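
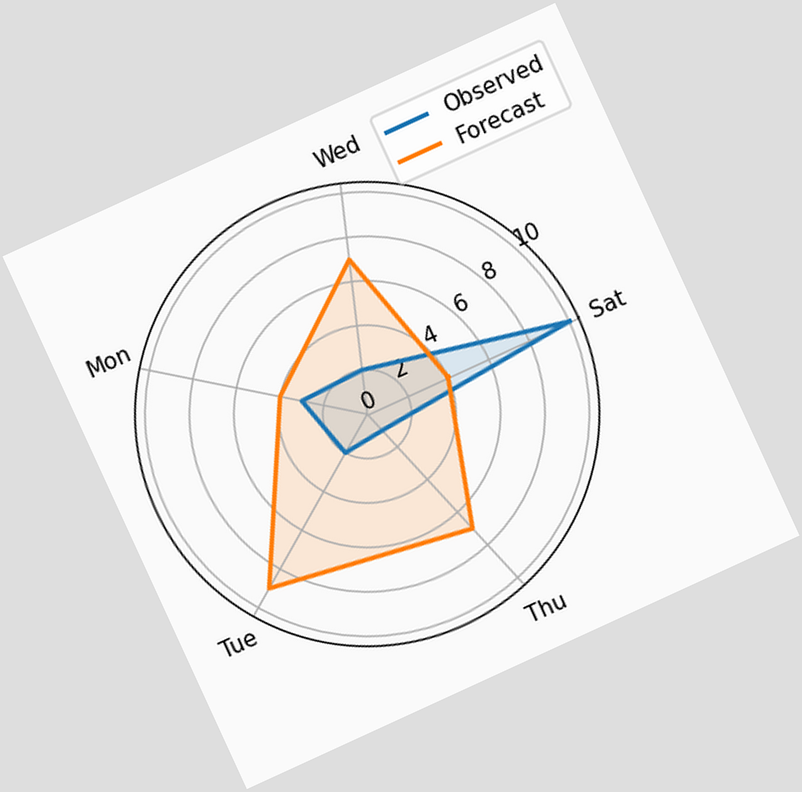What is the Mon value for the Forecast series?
The chart is tilted about 25° counter-clockwise. On the Mon axis, Forecast reaches 4.

4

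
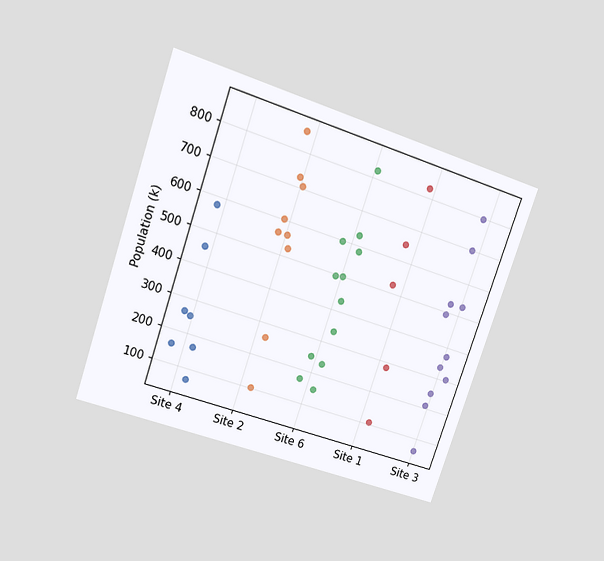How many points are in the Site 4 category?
7

The chart is tilted about 19° clockwise and viewed at a slight angle. Counting the markers in the Site 4 column gives 7.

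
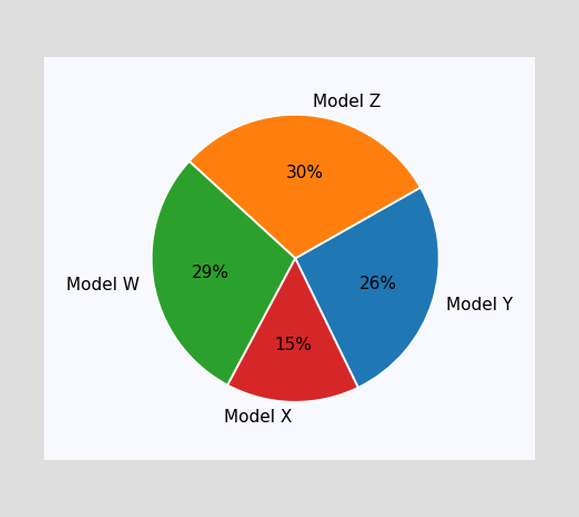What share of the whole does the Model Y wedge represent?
The Model Y slice takes up 26% of the pie.

26%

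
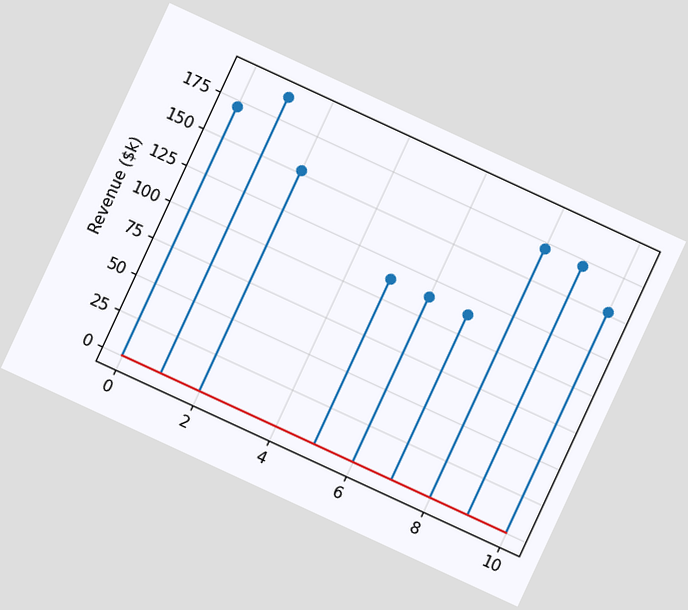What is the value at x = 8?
$171k

The chart is tilted about 25° clockwise. The stem at x=8 reaches $171k.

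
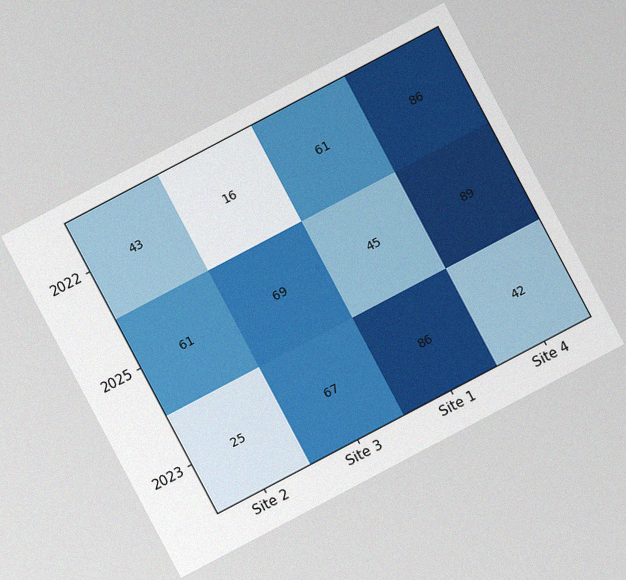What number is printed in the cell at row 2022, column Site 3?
The chart is tilted about 28° counter-clockwise, with some photo noise. The (2022, Site 3) cell reads 16.

16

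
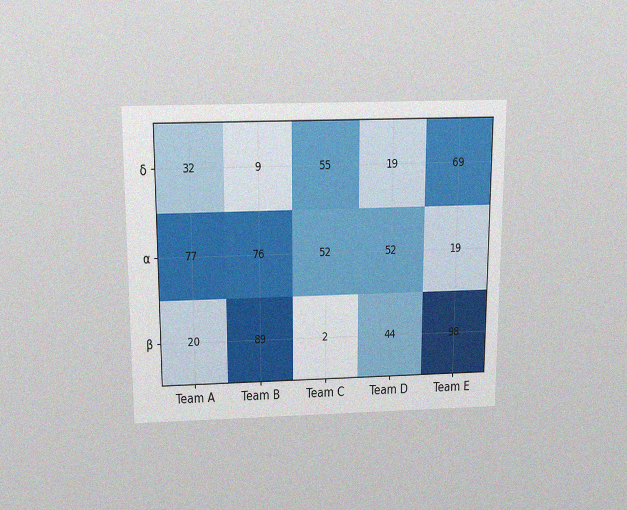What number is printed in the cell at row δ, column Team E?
69

The chart is viewed slightly from above, with some photo noise. The (δ, Team E) cell reads 69.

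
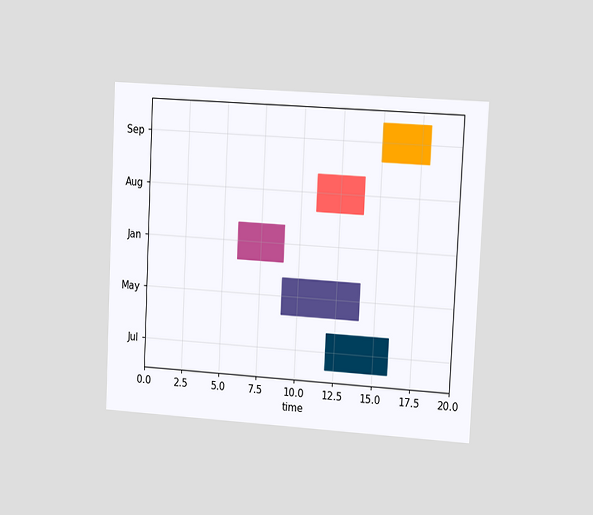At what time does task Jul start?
12

The chart is tilted about 3° clockwise and viewed slightly from the right. The Jul bar begins at t=12.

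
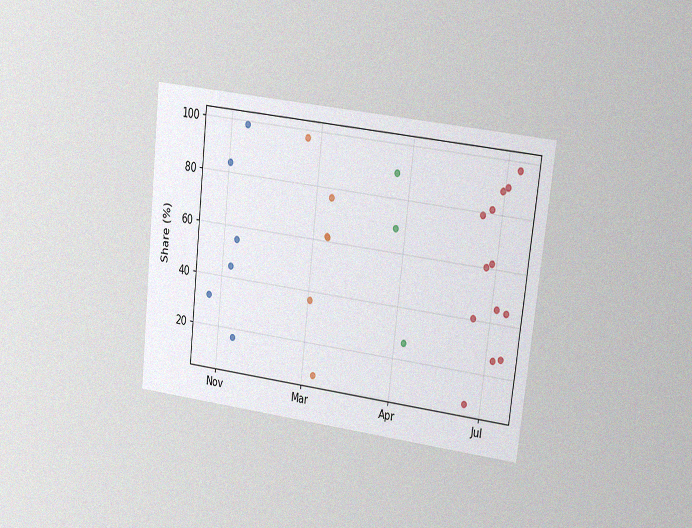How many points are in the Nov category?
6

The chart is tilted about 7° clockwise and viewed at a slight angle, with some photo noise. Counting the markers in the Nov column gives 6.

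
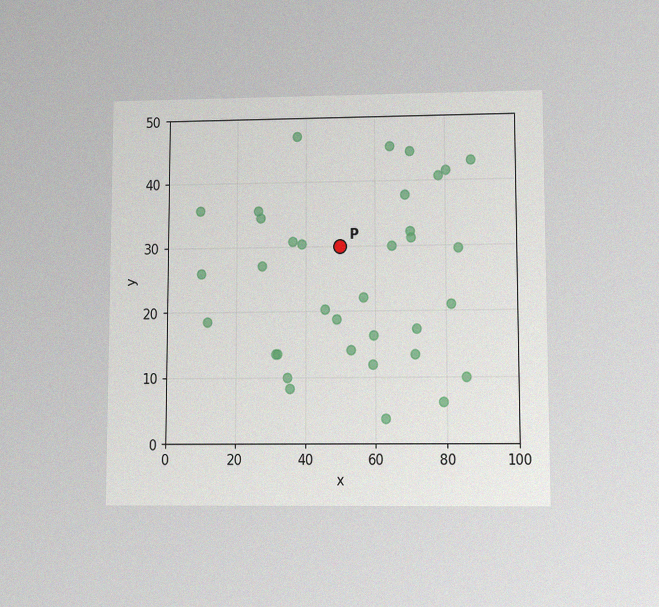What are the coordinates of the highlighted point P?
The chart is viewed at a slight angle, with some photo noise. Following the gridlines from P to each axis, P sits at (50, 30).

(50, 30)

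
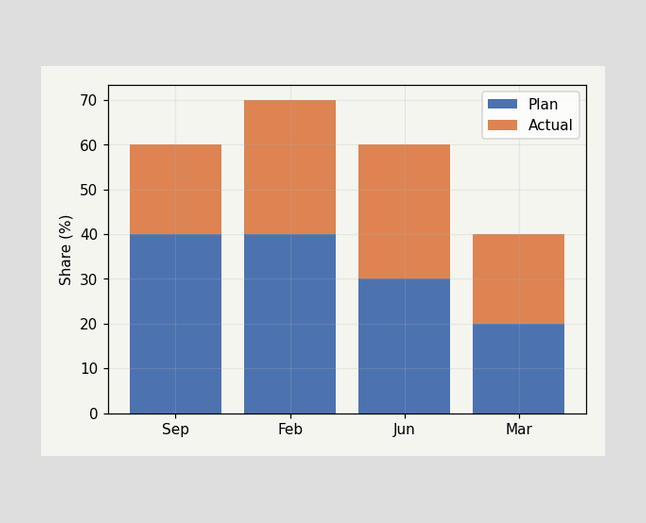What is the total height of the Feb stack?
The Feb stack's top reaches 70% on the y-axis.

70%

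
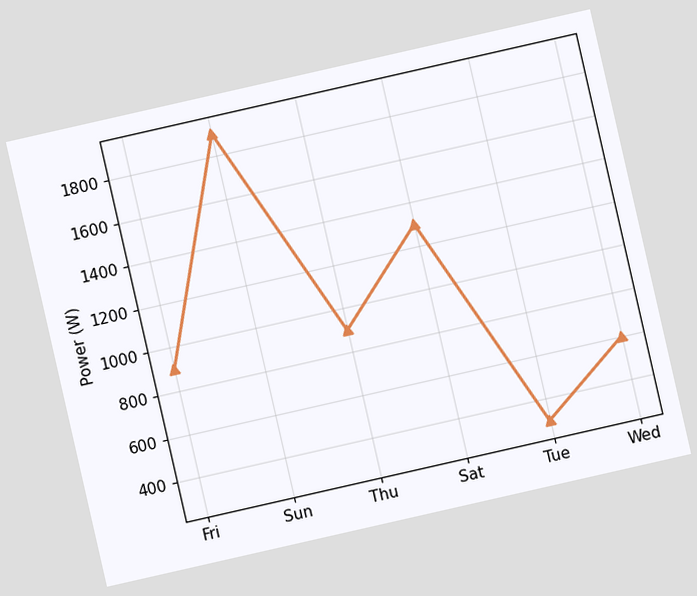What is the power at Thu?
900W

The chart is tilted about 13° counter-clockwise. At Thu, the line is at 900W.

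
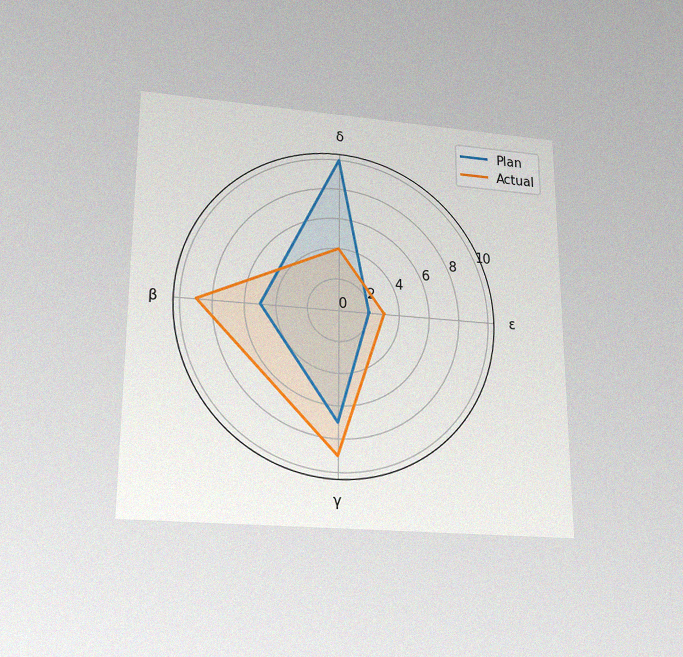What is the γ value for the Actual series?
9

The chart is viewed slightly from below, with some photo noise. On the γ axis, Actual reaches 9.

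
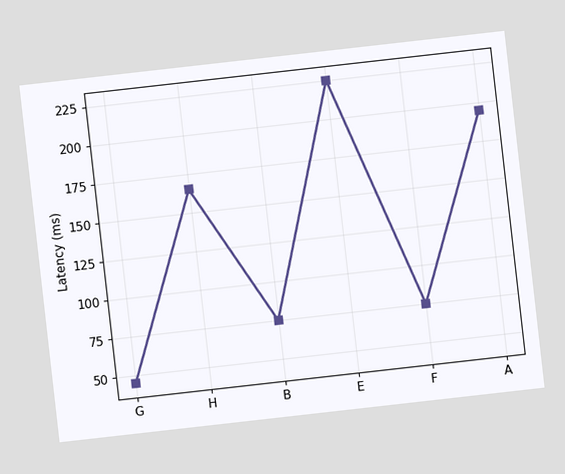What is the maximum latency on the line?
The chart is tilted about 6° counter-clockwise. The highest point is at E, and reading across to the y-axis gives 225ms.

225ms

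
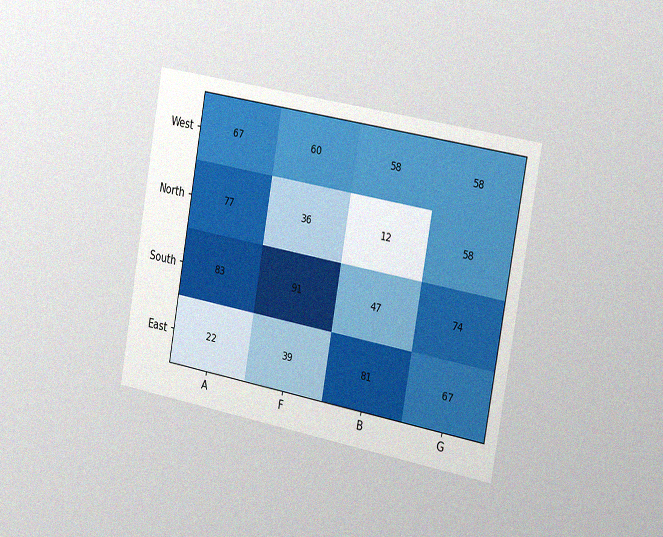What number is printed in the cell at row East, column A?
The chart is tilted about 10° clockwise and viewed slightly from the right, with some photo noise. The (East, A) cell reads 22.

22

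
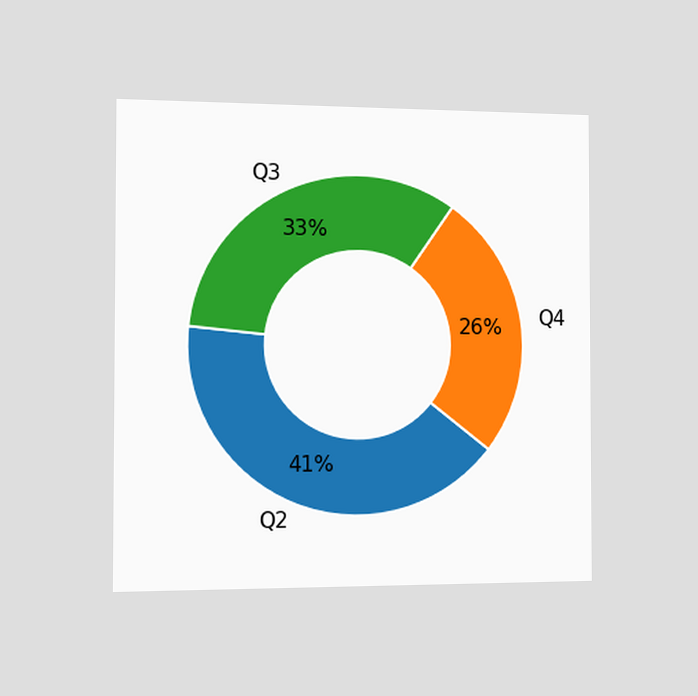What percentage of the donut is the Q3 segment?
33%

The chart is viewed slightly from the left. The Q3 segment takes up 33% of the ring.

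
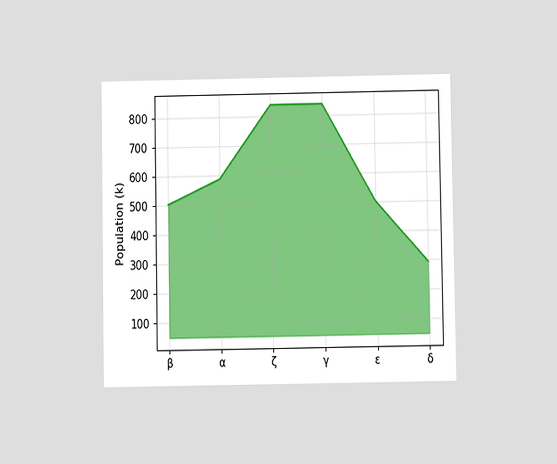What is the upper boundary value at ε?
504k

The chart is viewed at a slight angle. At ε the upper boundary is at 504k.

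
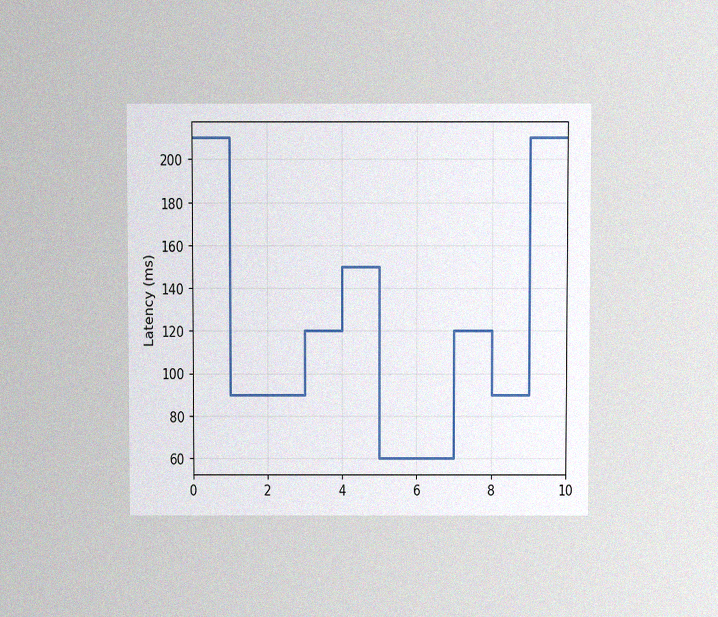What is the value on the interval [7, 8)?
The chart is viewed slightly from above, with some photo noise. On [7, 8) the step sits at 120ms.

120ms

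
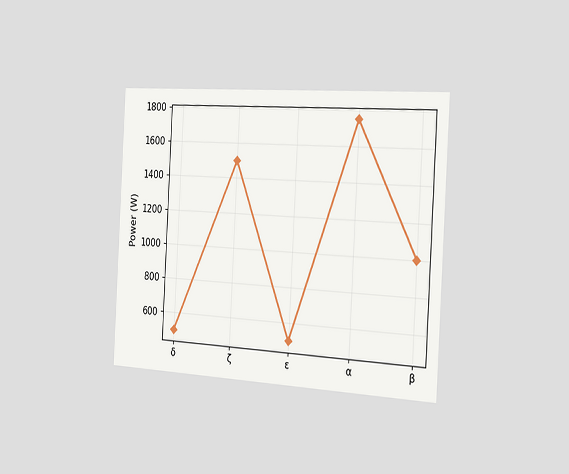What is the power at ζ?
The chart is tilted about 3° clockwise and viewed slightly from the right. At ζ, the line is at 1500W.

1500W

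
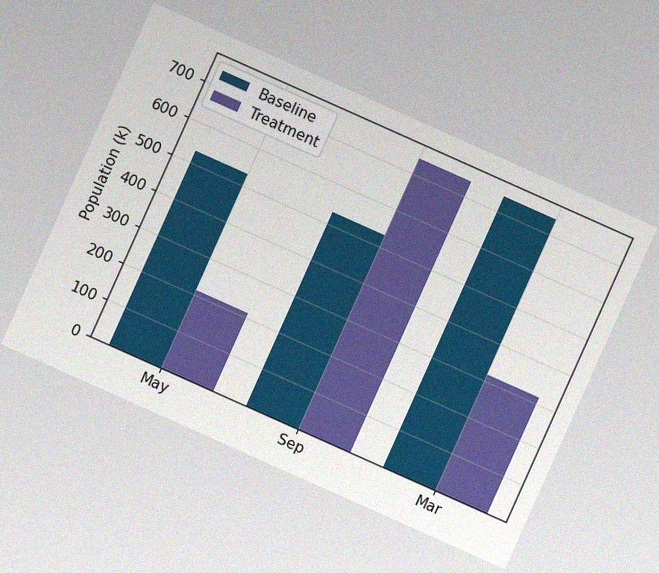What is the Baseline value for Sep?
The chart is tilted about 24° clockwise, with some photo noise. The Baseline bar at Sep reaches 530k on the y-axis.

530k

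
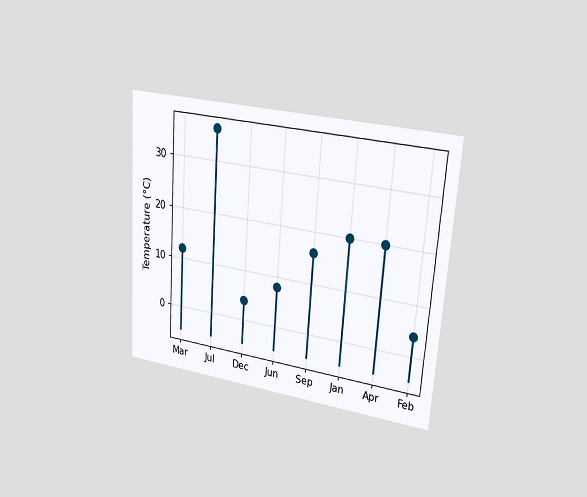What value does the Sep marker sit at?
The chart is tilted about 4° clockwise and viewed at a slight angle. The Sep marker sits at 16°C.

16°C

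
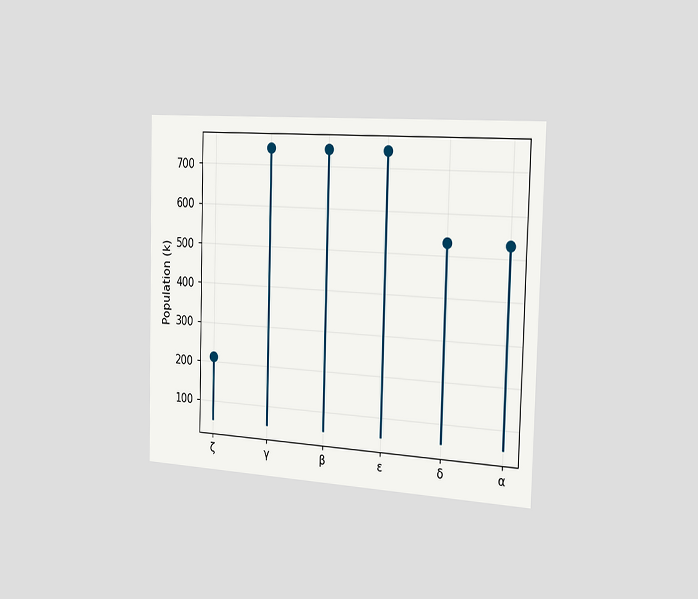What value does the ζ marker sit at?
212k

The chart is viewed slightly from the right. The ζ marker sits at 212k.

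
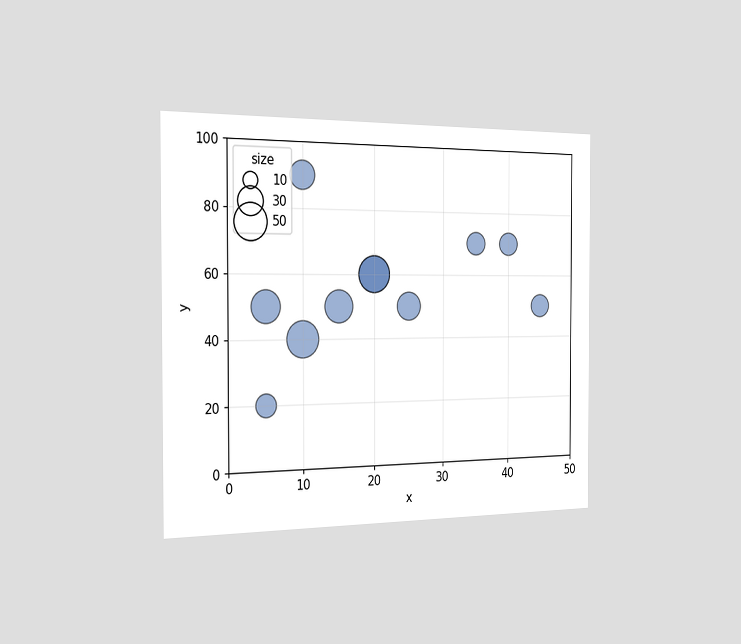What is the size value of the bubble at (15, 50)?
40

The chart is viewed slightly from the left. Matching the bubble at (15, 50) against the size legend gives 40.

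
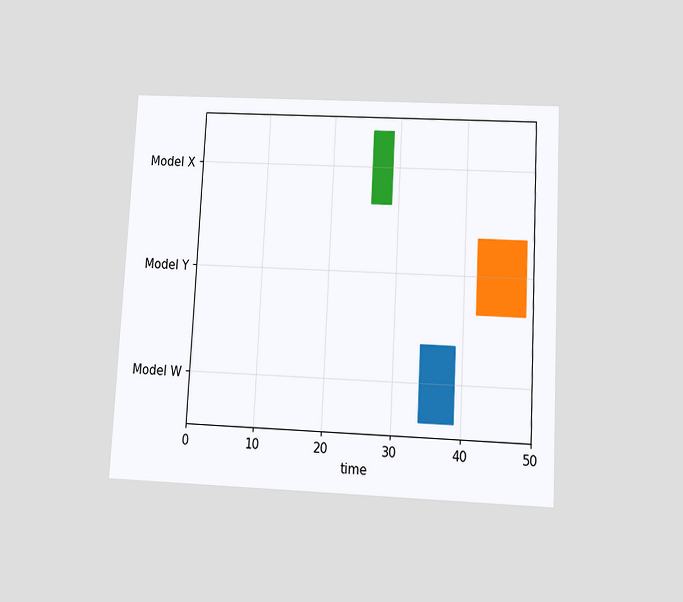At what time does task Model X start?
26

The chart is tilted about 3° clockwise and viewed slightly from below. The Model X bar begins at t=26.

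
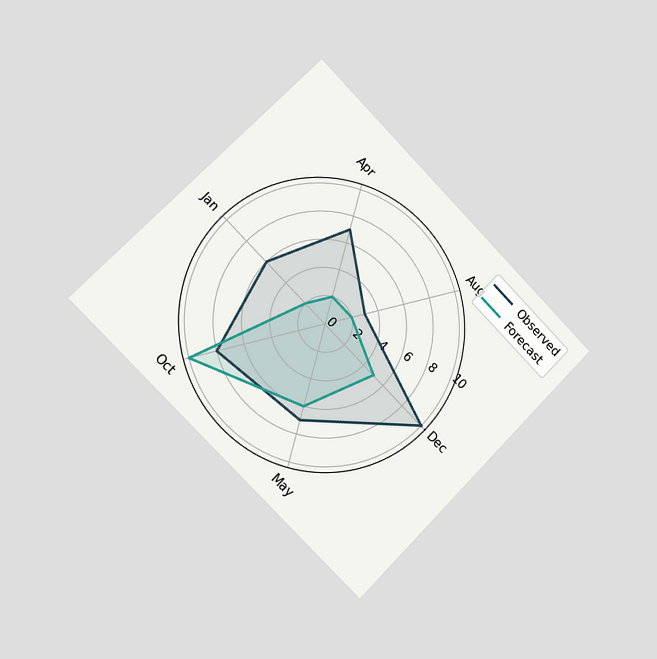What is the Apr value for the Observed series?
The chart is tilted about 45° clockwise and viewed slightly from the left. On the Apr axis, Observed reaches 7.

7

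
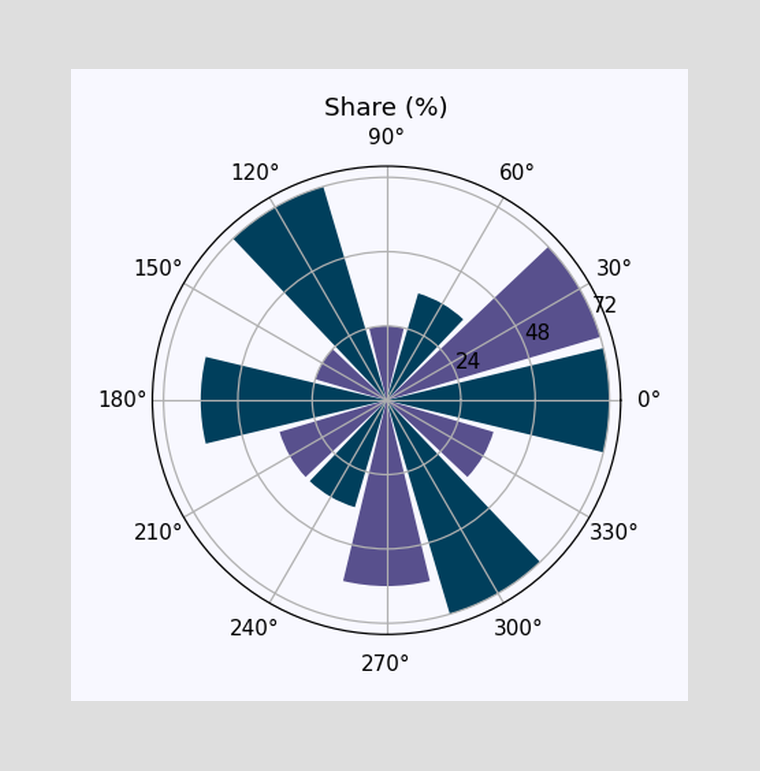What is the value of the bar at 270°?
60%

The bar at 270° reaches 60% on the radial axis.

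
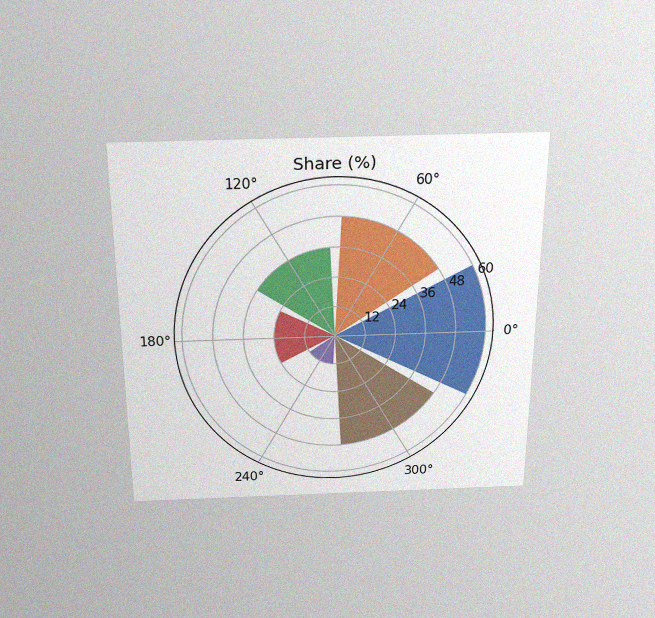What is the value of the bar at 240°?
The chart is viewed slightly from above, with some photo noise. The bar at 240° reaches 12% on the radial axis.

12%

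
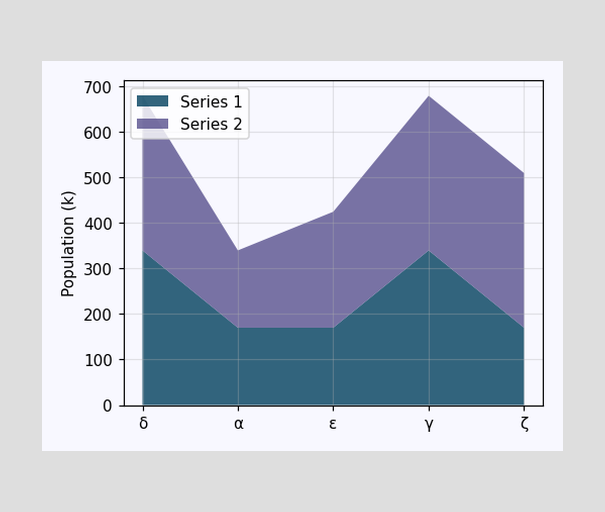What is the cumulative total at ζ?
510k

The stacked total at ζ reaches 510k.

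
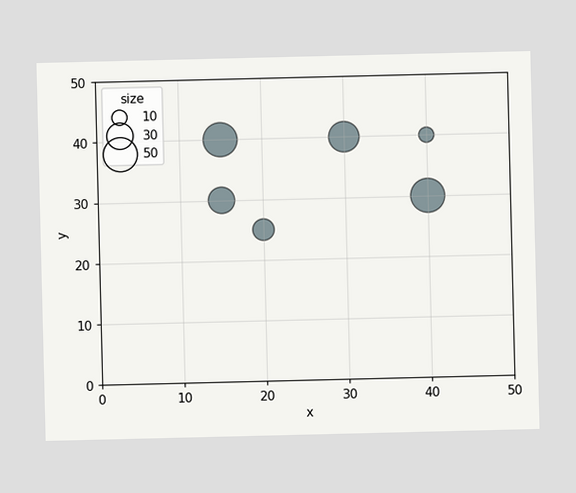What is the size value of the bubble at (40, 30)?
Matching the bubble at (40, 30) against the size legend gives 50.

50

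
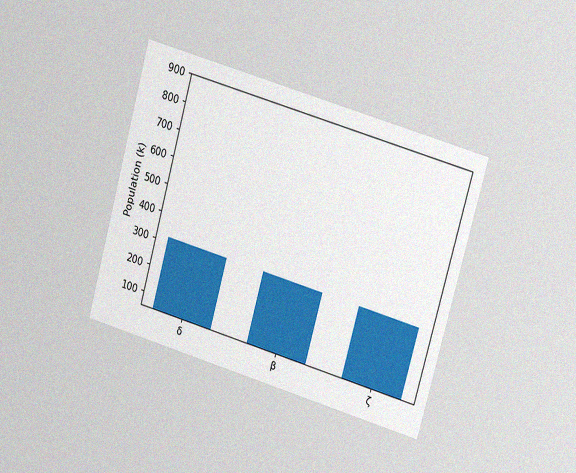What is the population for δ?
318k

The chart is tilted about 16° clockwise and viewed at a slight angle, with some photo noise. Reading along the chart's y-axis, the δ bar reaches 318k.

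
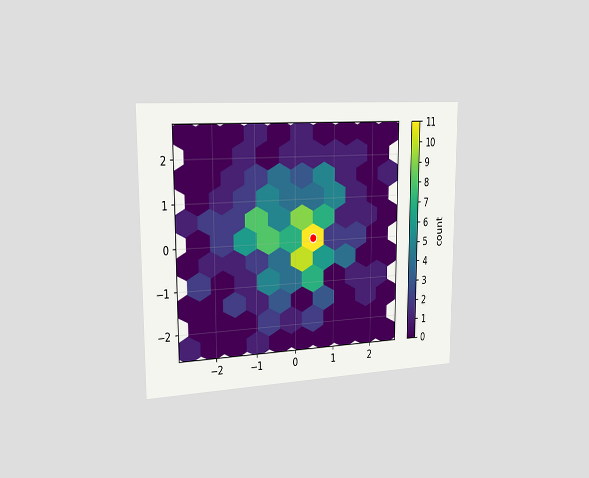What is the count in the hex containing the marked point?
The chart is viewed slightly from the left. The marked hex reads 11 on the colorbar.

11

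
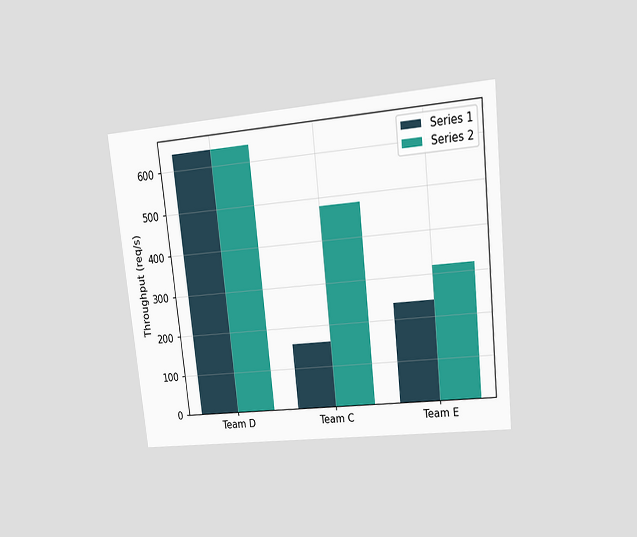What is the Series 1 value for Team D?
The chart is tilted about 6° counter-clockwise and viewed at a slight angle. The Series 1 bar at Team D reaches 640req/s on the y-axis.

640req/s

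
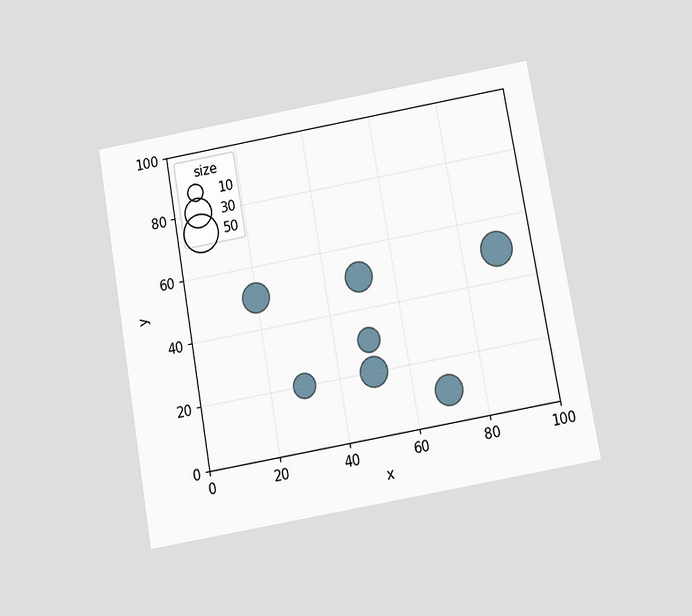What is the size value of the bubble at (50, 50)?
The chart is tilted about 10° counter-clockwise and viewed slightly from below. Matching the bubble at (50, 50) against the size legend gives 30.

30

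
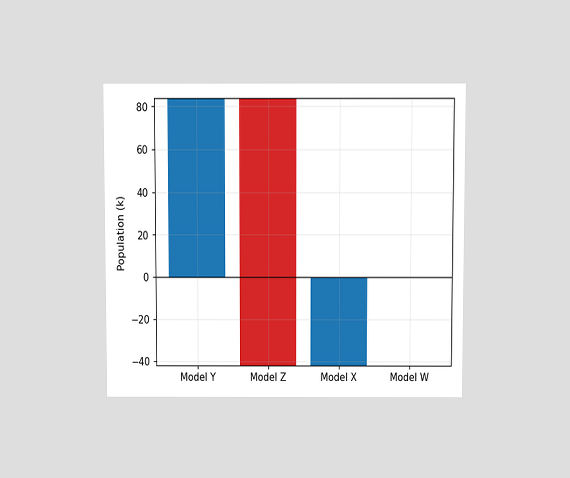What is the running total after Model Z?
-42k

The chart is viewed slightly from above. After Model Z the running total reaches -42k.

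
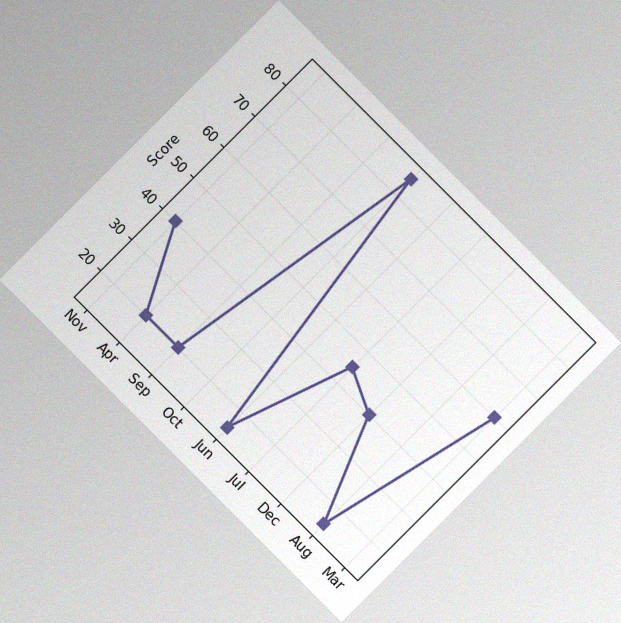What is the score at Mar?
The chart is tilted about 45° clockwise, with some photo noise. At Mar, the line is at 60.

60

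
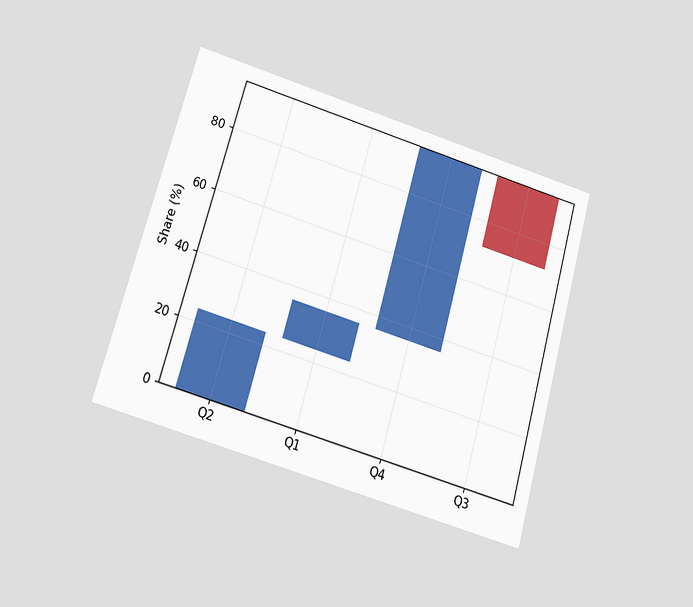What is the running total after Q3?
72%

The chart is tilted about 16° clockwise and viewed slightly from below. After Q3 the running total reaches 72%.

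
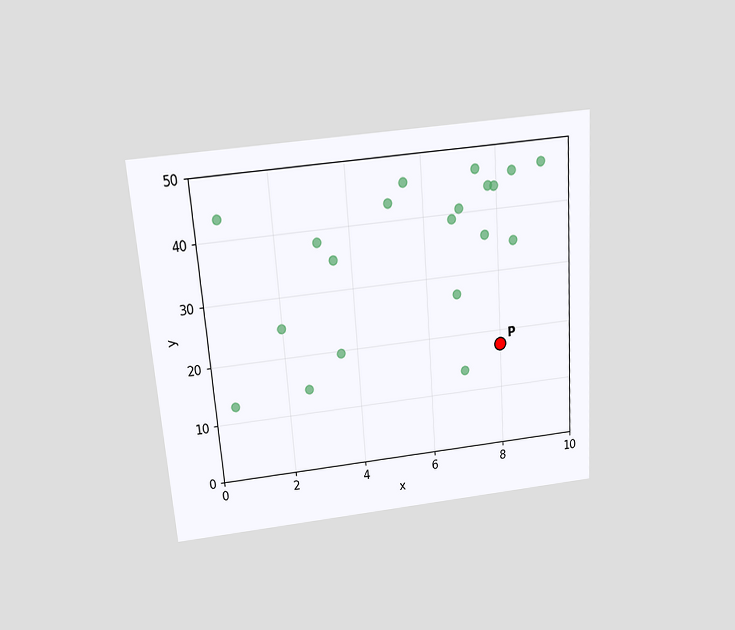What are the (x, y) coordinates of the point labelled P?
The chart is tilted about 4° counter-clockwise and viewed slightly from above. Following the gridlines from P to each axis, P sits at (8, 17.5).

(8, 17.5)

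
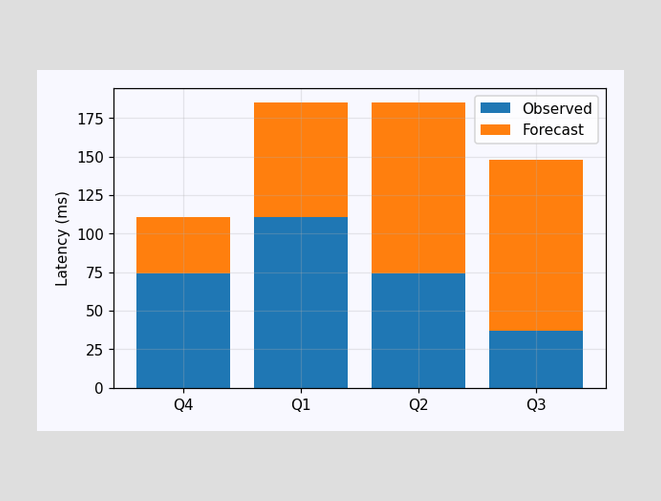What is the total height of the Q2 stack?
The Q2 stack's top reaches 185ms on the y-axis.

185ms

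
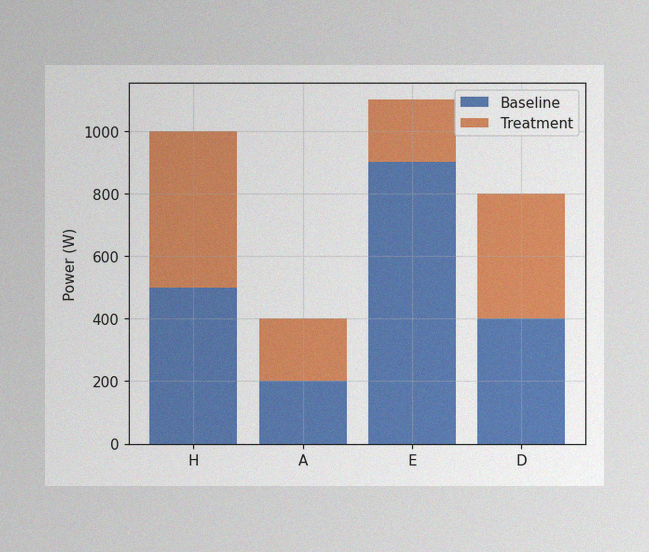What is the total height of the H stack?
1000W

The image has some photo noise and uneven lighting. The H stack's top reaches 1000W on the y-axis.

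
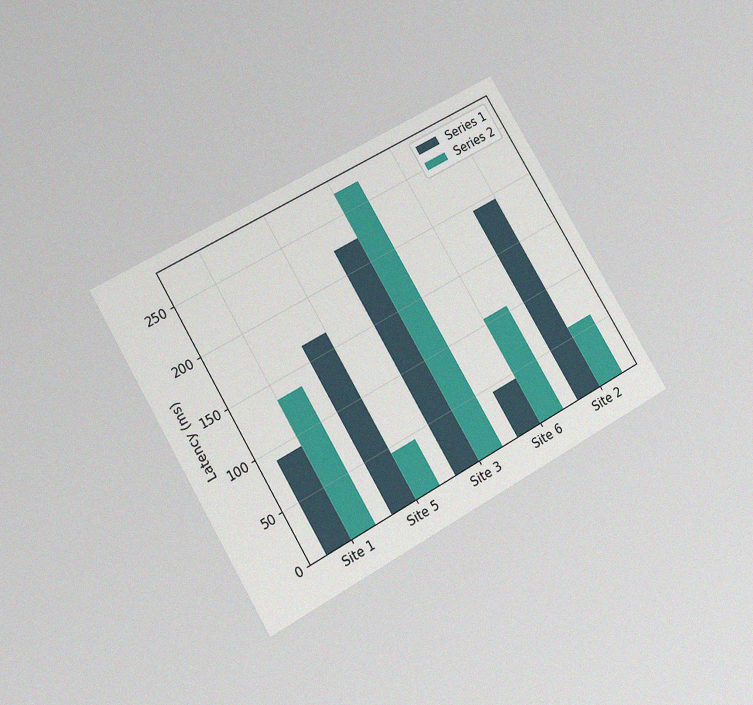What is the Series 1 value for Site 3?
The chart is tilted about 31° counter-clockwise and viewed slightly from below, with some photo noise. The Series 1 bar at Site 3 reaches 225ms on the y-axis.

225ms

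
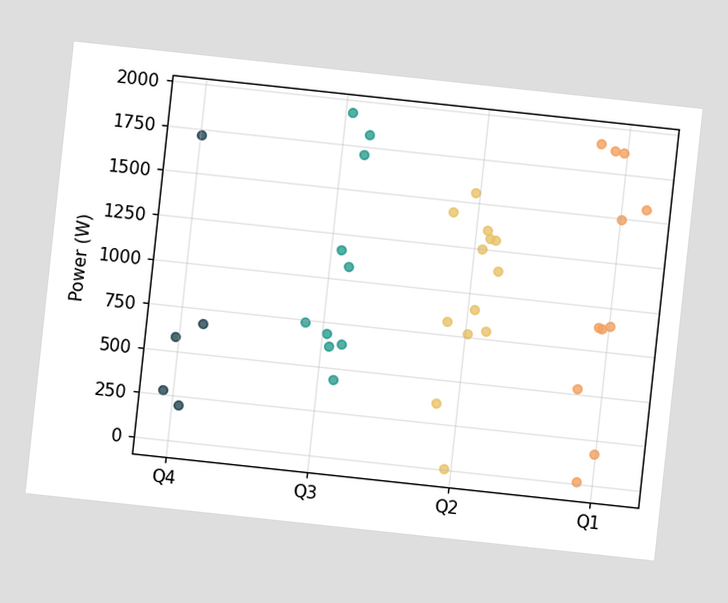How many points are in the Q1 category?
The chart is tilted about 6° clockwise. Counting the markers in the Q1 column gives 11.

11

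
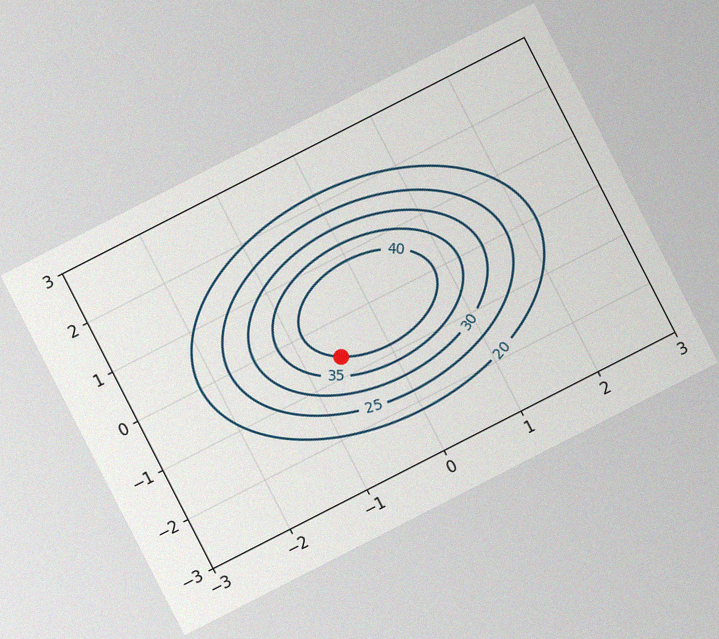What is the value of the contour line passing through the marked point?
40

The chart is tilted about 27° counter-clockwise, with some photo noise. The marked point sits on the contour labelled 40.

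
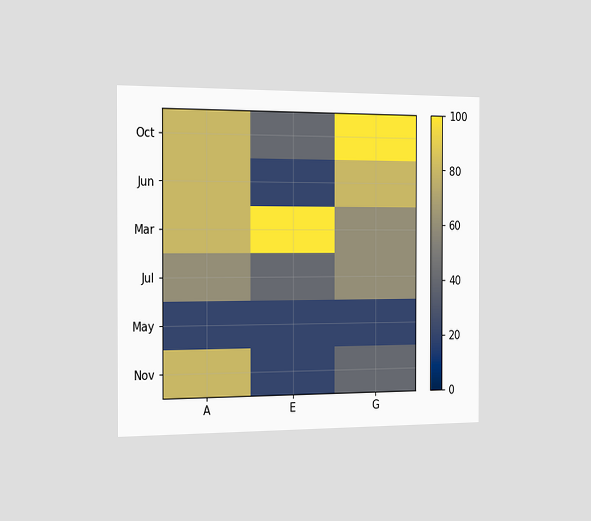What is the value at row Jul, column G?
The chart is viewed slightly from the left. Matching cell (Jul, G) against the colorbar gives 60.

60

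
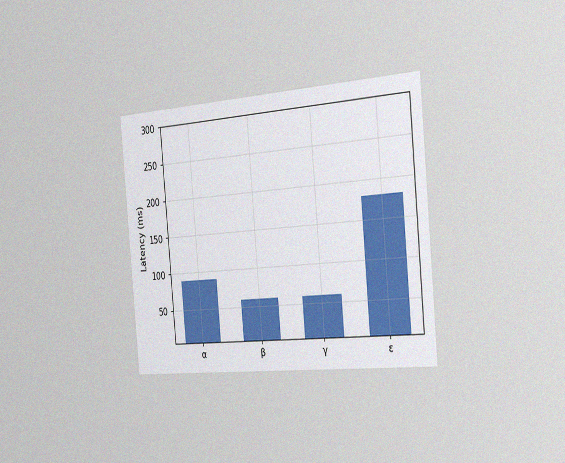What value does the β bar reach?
60ms

The chart is tilted about 5° counter-clockwise and viewed slightly from the right, with some photo noise. Reading along the chart's y-axis, the β bar reaches 60ms.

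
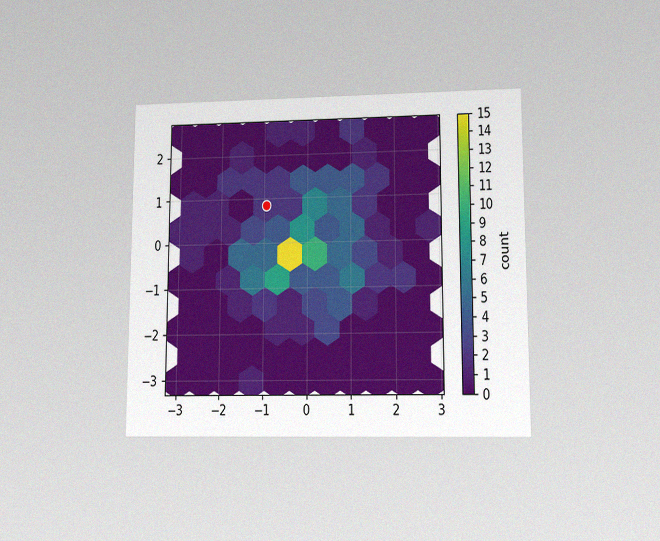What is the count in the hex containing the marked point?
2

The chart is viewed at a slight angle, with some photo noise. The marked hex reads 2 on the colorbar.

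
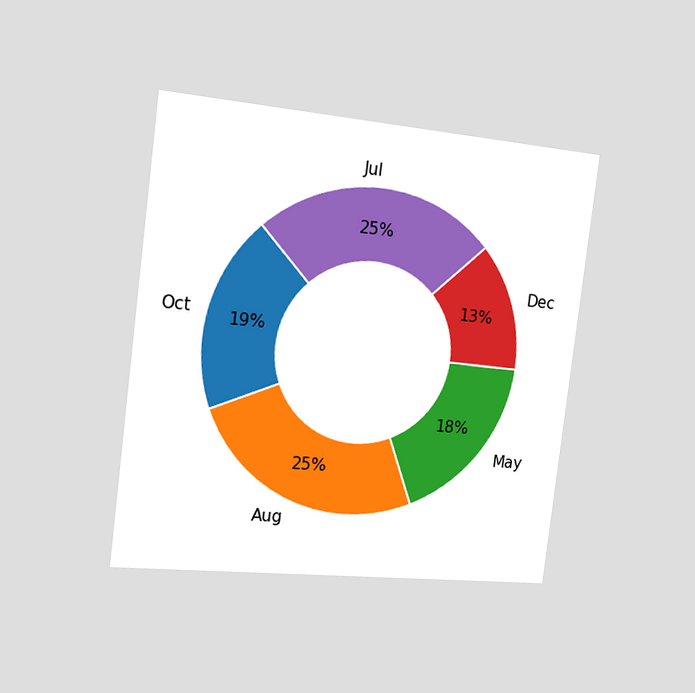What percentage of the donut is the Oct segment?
The chart is tilted about 7° clockwise and viewed slightly from the left. The Oct segment takes up 19% of the ring.

19%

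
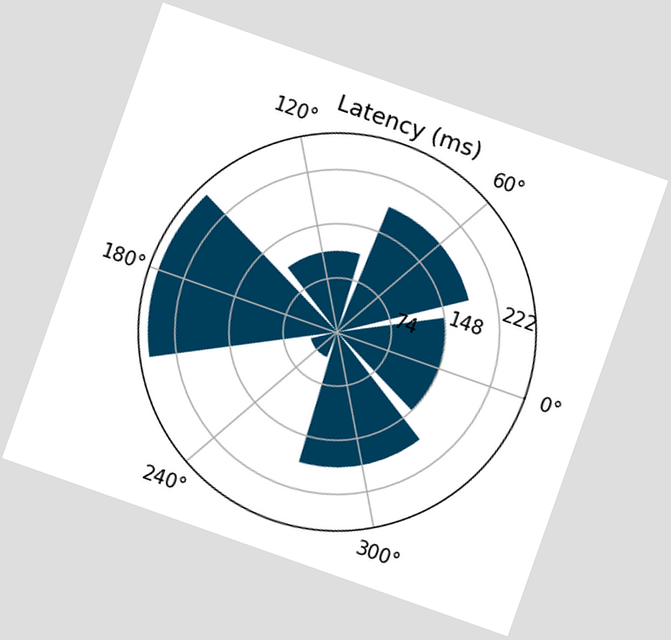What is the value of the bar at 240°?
The chart is tilted about 19° clockwise. The bar at 240° reaches 37ms on the radial axis.

37ms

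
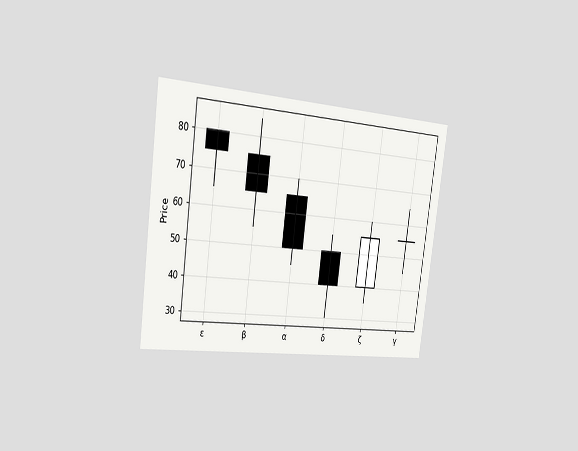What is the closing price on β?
The chart is tilted about 8° clockwise and viewed slightly from the left. The β candle closes at 65.

65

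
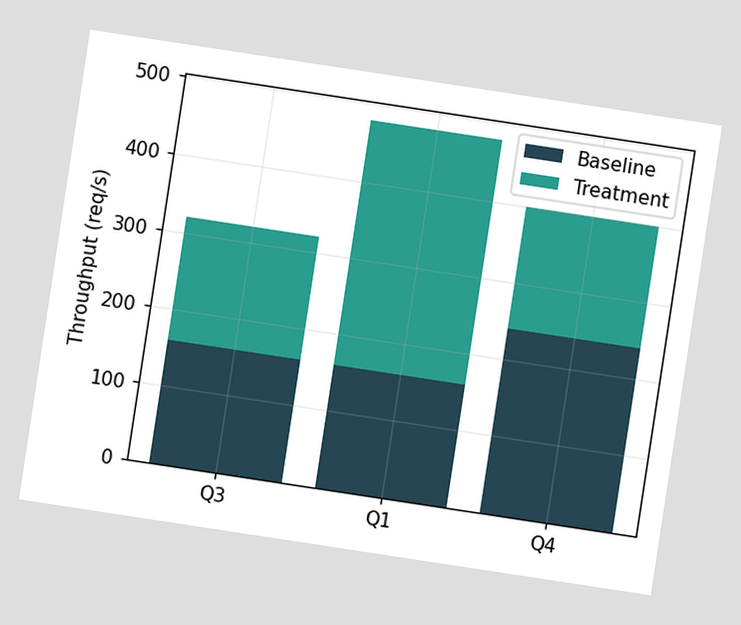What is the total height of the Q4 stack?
The chart is tilted about 9° clockwise. The Q4 stack's top reaches 400req/s on the y-axis.

400req/s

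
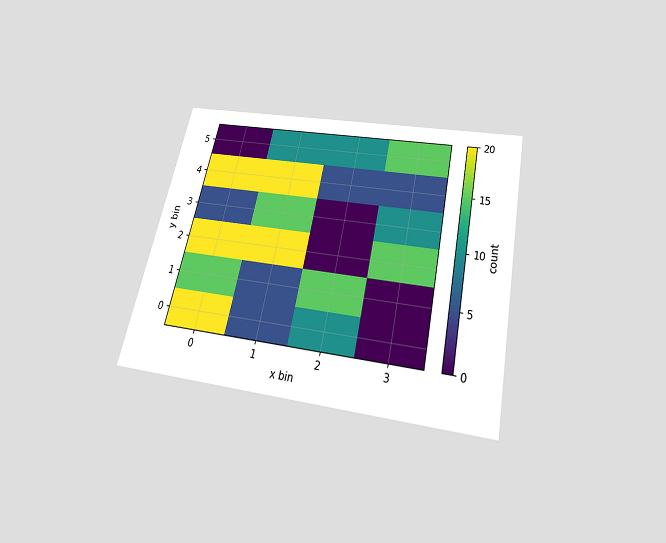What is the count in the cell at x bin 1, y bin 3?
The chart is tilted about 12° clockwise and viewed slightly from below. Matching the cell (1, 3) against the colorbar gives 15.

15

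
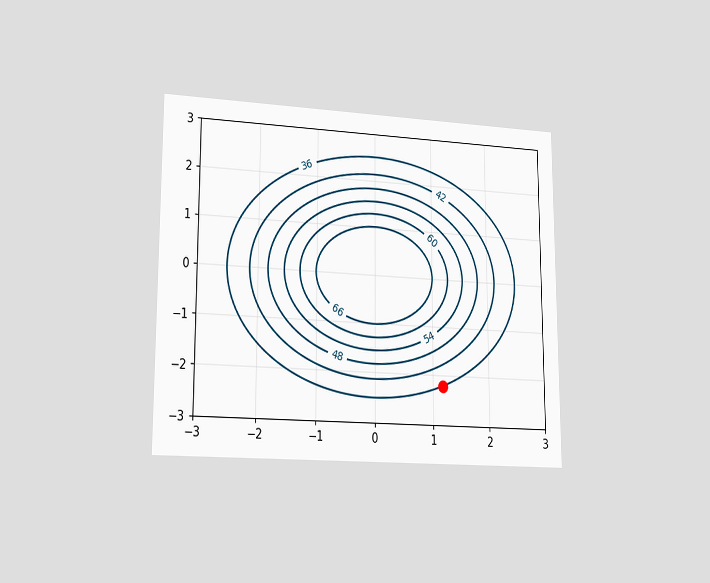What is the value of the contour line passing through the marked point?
36

The chart is viewed slightly from the left. The marked point sits on the contour labelled 36.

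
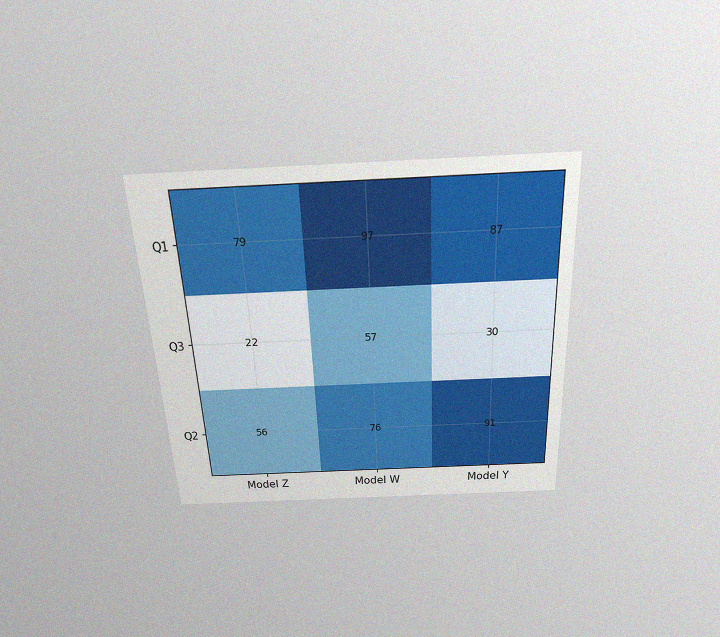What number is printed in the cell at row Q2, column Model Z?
The chart is tilted about 3° counter-clockwise and viewed slightly from above, with some photo noise. The (Q2, Model Z) cell reads 56.

56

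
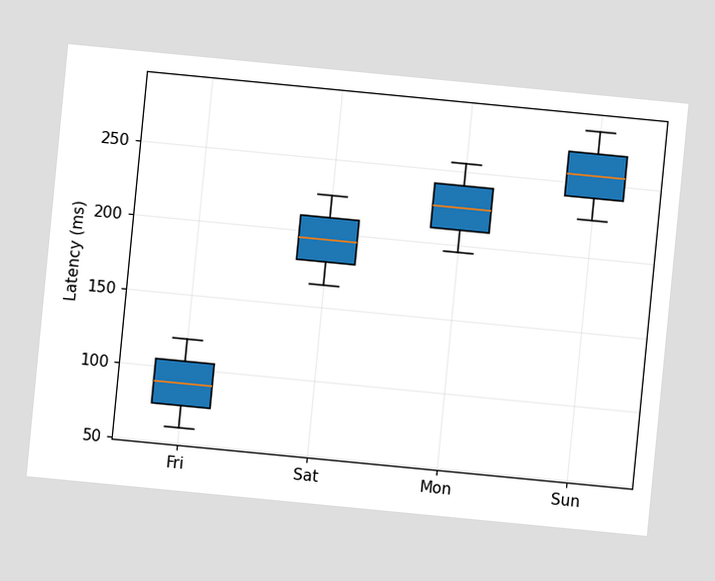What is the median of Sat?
The chart is tilted about 6° clockwise. The median line in the Sat box sits at 195ms.

195ms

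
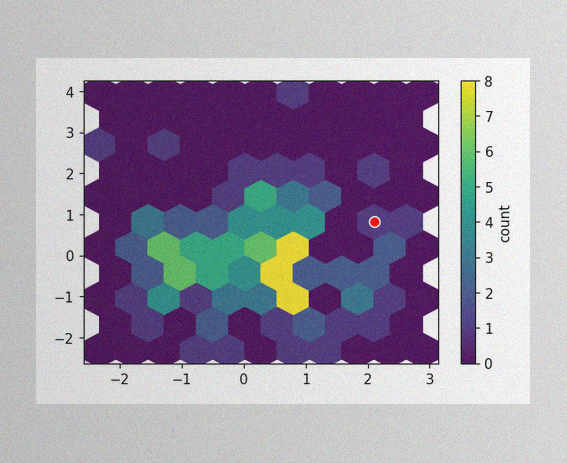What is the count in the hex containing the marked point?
1

The image has some photo noise and uneven lighting. The marked hex reads 1 on the colorbar.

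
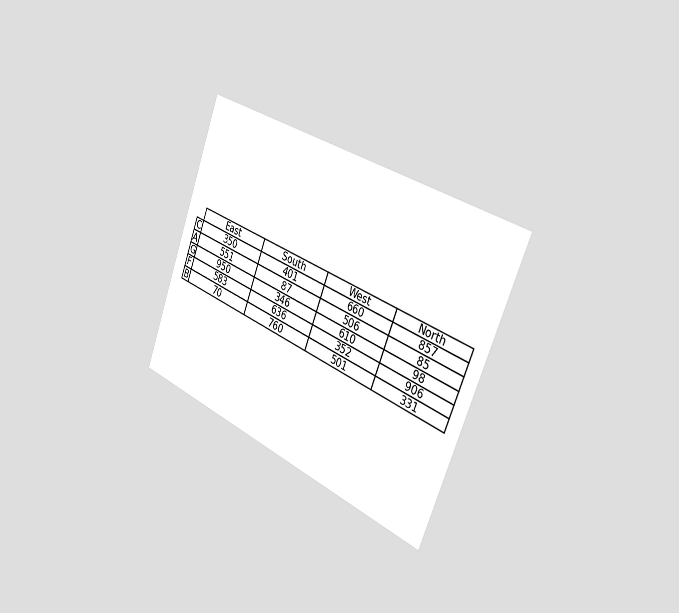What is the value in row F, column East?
The chart is tilted about 21° clockwise and viewed slightly from the right. The (F, East) cell reads 583.

583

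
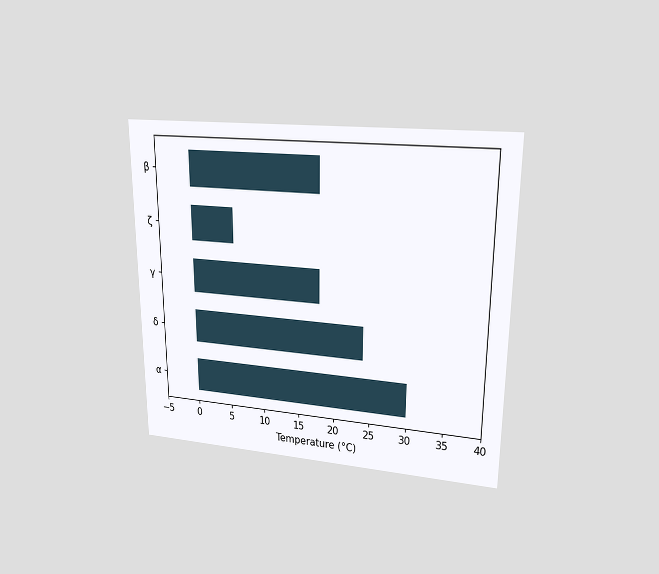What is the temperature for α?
30°C

The chart is viewed at a slight angle. Reading along the chart's x-axis, the α bar reaches 30°C.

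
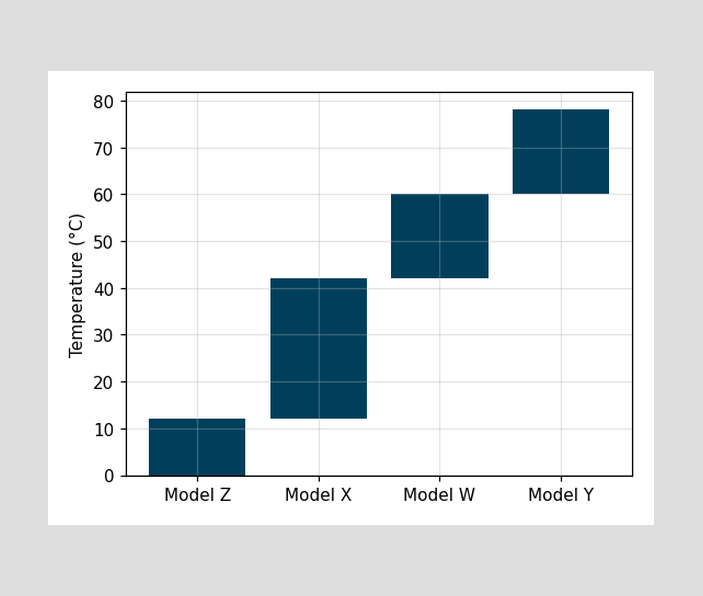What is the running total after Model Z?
12°C

After Model Z the running total reaches 12°C.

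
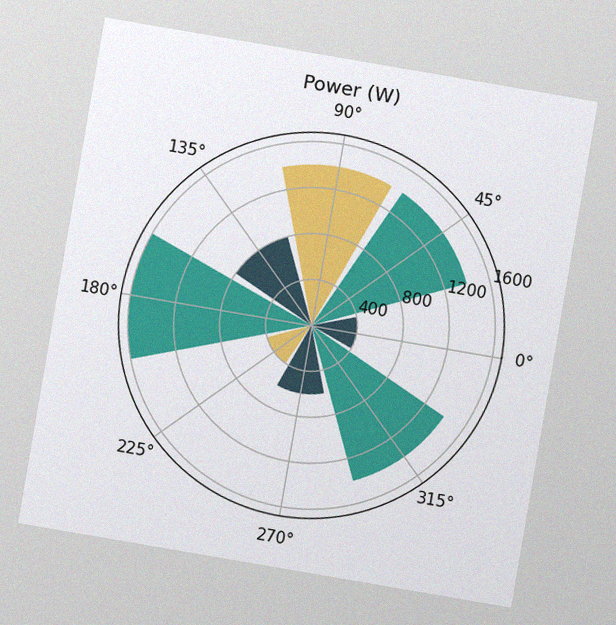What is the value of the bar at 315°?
The chart is tilted about 10° clockwise, with some photo noise. The bar at 315° reaches 1400W on the radial axis.

1400W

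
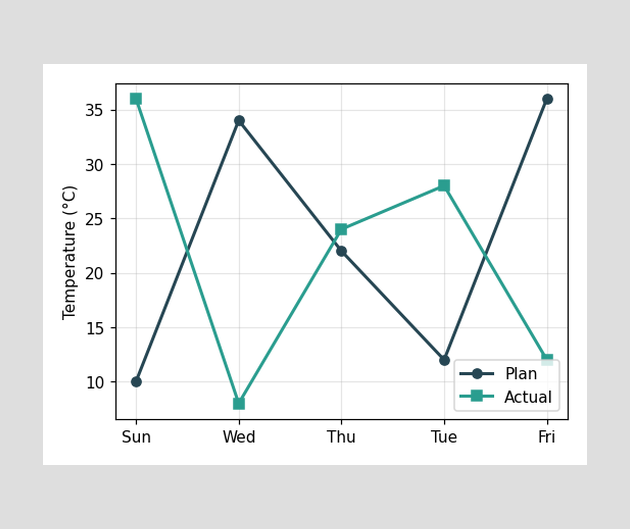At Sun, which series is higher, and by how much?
At Sun, Actual sits above the other line by 26°C.

Actual, by 26°C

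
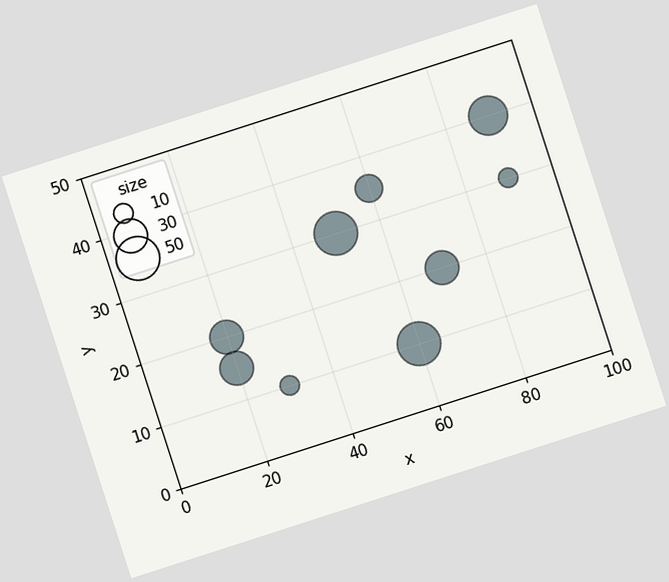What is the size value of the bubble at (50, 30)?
50

The chart is tilted about 18° counter-clockwise. Matching the bubble at (50, 30) against the size legend gives 50.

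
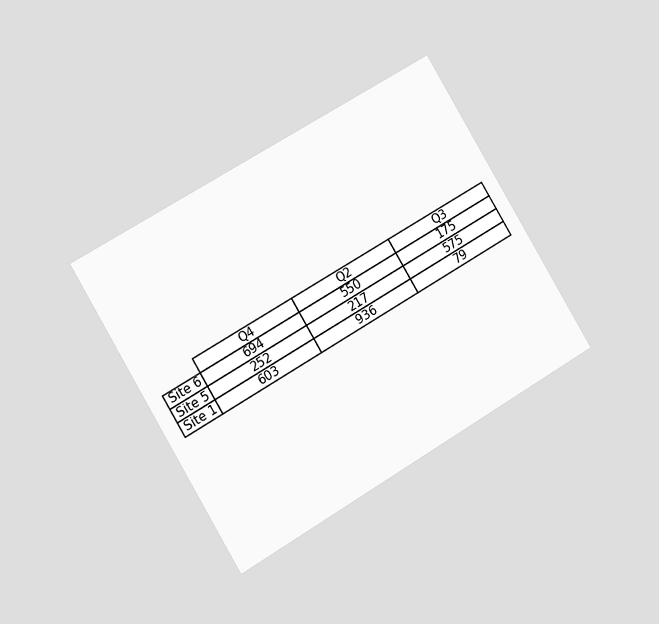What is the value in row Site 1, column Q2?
The chart is tilted about 31° counter-clockwise and viewed slightly from the left. The (Site 1, Q2) cell reads 936.

936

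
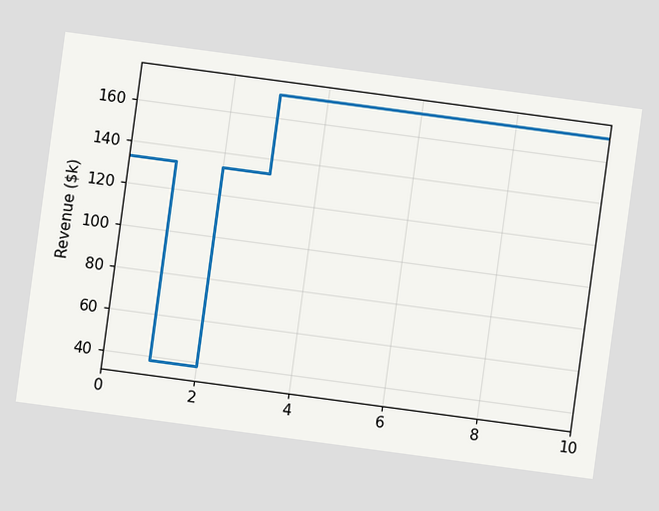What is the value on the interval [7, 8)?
The chart is tilted about 8° clockwise. On [7, 8) the step sits at $171k.

$171k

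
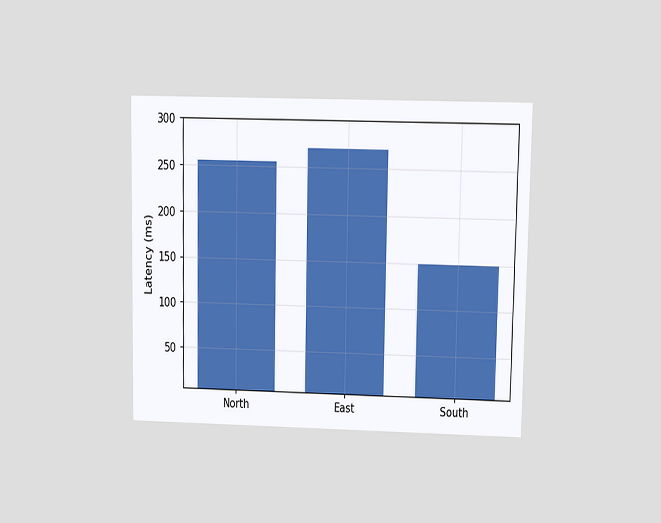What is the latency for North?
The chart is viewed at a slight angle. Reading along the chart's y-axis, the North bar reaches 255ms.

255ms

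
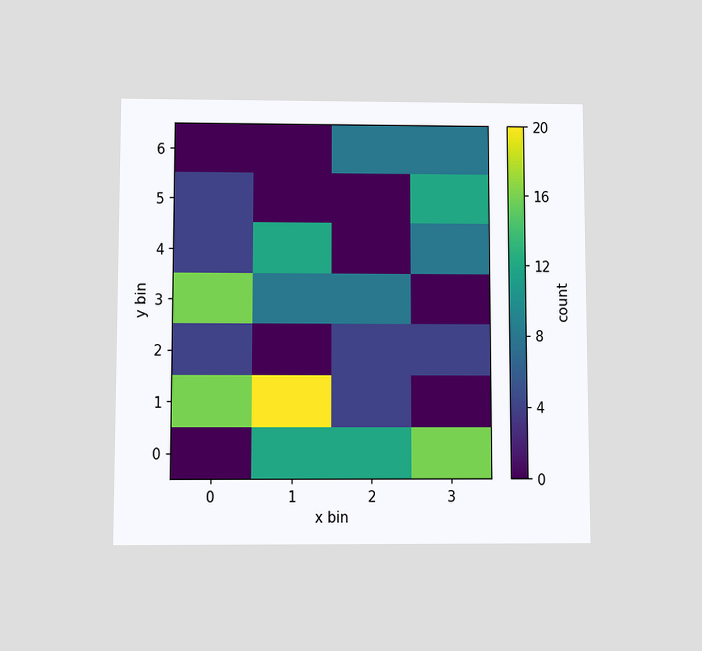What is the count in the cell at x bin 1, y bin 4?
The chart is viewed slightly from below. Matching the cell (1, 4) against the colorbar gives 12.

12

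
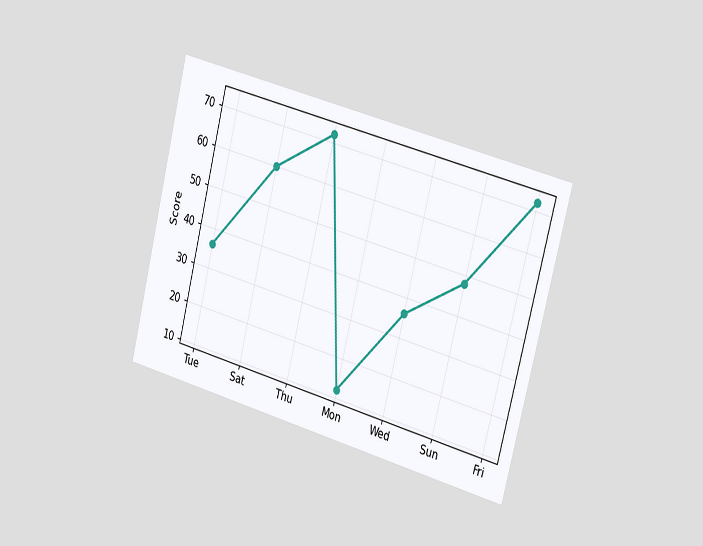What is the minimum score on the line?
The chart is tilted about 14° clockwise and viewed slightly from the right. The lowest point is at Mon, and reading across to the y-axis gives 12.

12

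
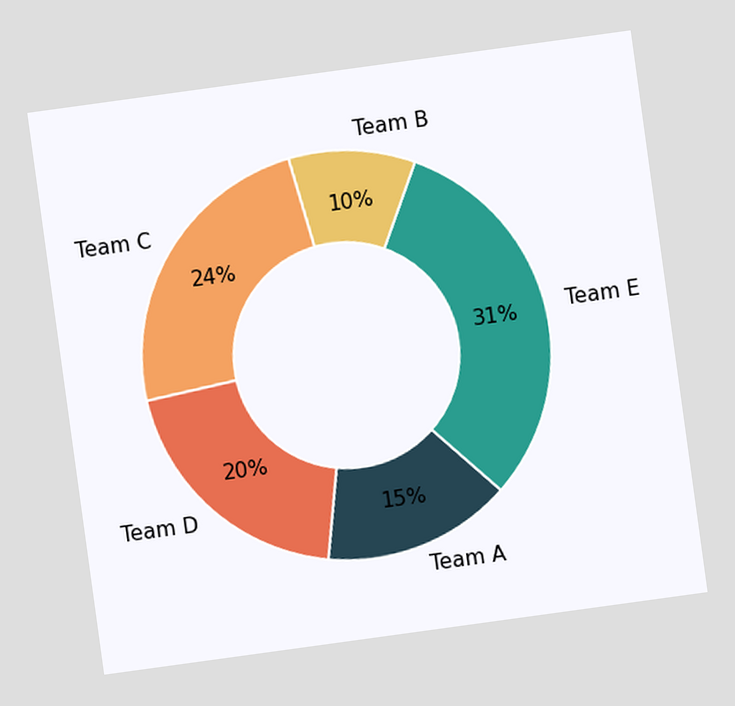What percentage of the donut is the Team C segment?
24%

The chart is tilted about 8° counter-clockwise. The Team C segment takes up 24% of the ring.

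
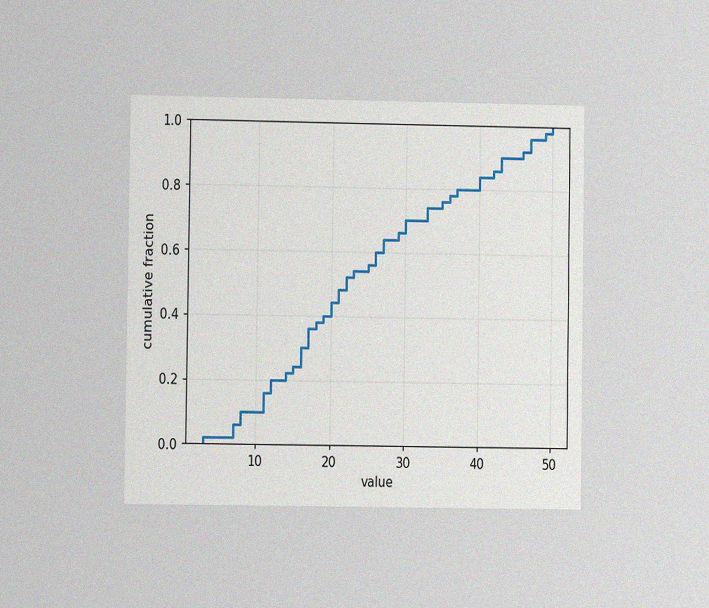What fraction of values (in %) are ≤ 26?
The chart is viewed at a slight angle, with some photo noise. At x=26 the ECDF step is at 60%.

60%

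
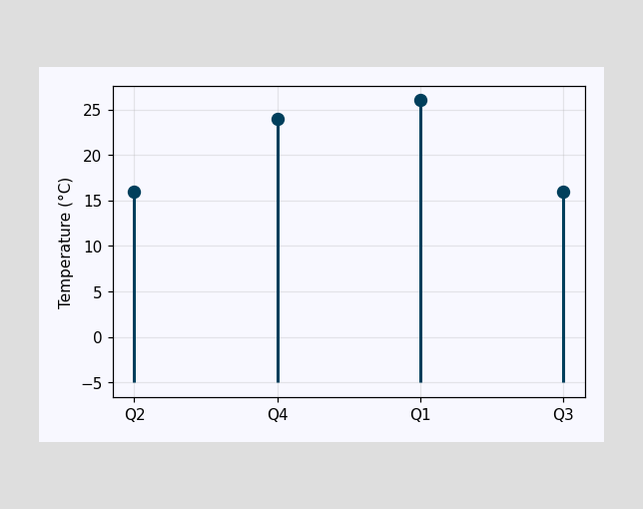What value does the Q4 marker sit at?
The Q4 marker sits at 24°C.

24°C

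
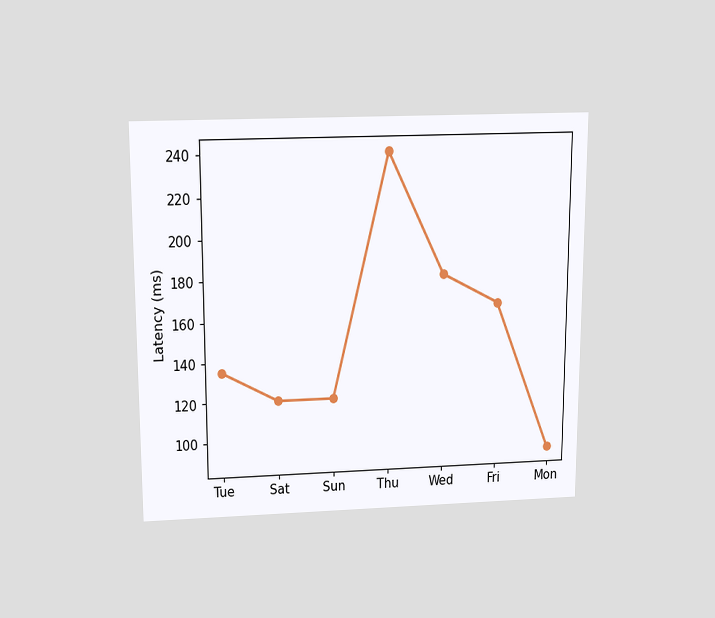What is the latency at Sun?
120ms

The chart is viewed slightly from above. At Sun, the line is at 120ms.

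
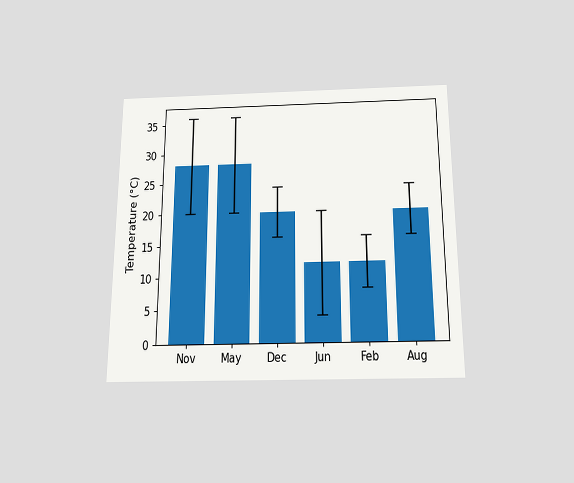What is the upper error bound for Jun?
20°C

The chart is viewed slightly from below. The Jun bar's upper whisker reaches 20°C.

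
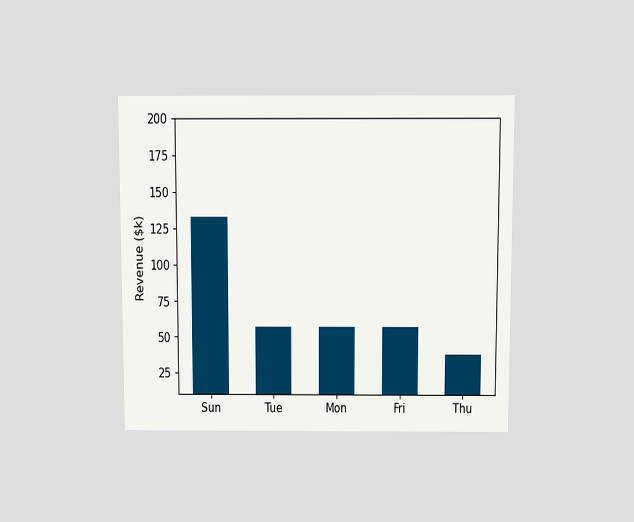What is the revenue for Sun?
$133k

The chart is viewed slightly from above. Reading along the chart's y-axis, the Sun bar reaches $133k.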